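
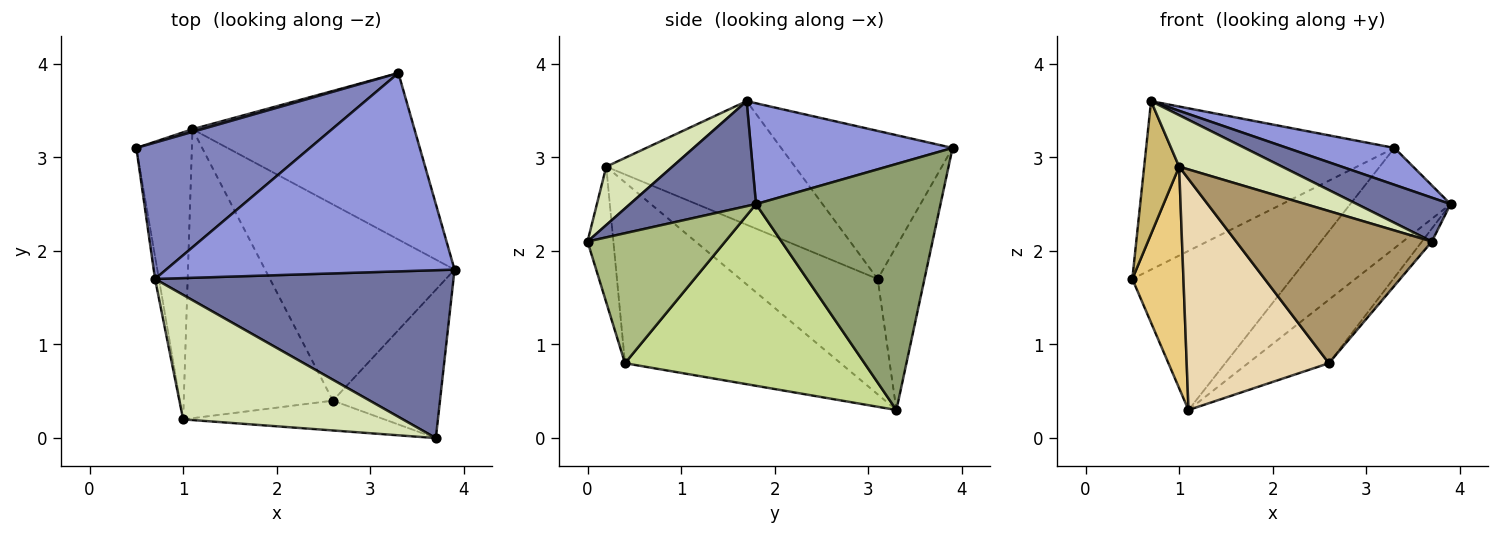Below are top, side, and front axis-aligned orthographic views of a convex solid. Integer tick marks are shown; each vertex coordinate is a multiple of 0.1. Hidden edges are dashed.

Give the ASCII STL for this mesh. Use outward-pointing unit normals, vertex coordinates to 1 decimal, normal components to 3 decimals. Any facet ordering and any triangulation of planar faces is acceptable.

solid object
 facet normal 0.322 -0.239 0.916
  outer loop
   vertex 0.7 1.7 3.6
   vertex 3.7 0.0 2.1
   vertex 3.9 1.8 2.5
  endloop
 endfacet
 facet normal -0.473 0.685 0.554
  outer loop
   vertex 3.3 3.9 3.1
   vertex 0.5 3.1 1.7
   vertex 0.7 1.7 3.6
  endloop
 endfacet
 facet normal 0.325 -0.173 0.930
  outer loop
   vertex 3.3 3.9 3.1
   vertex 0.7 1.7 3.6
   vertex 3.9 1.8 2.5
  endloop
 endfacet
 facet normal -0.282 0.959 0.016
  outer loop
   vertex 1.1 3.3 0.3
   vertex 0.5 3.1 1.7
   vertex 3.3 3.9 3.1
  endloop
 endfacet
 facet normal 0.689 0.374 -0.621
  outer loop
   vertex 1.1 3.3 0.3
   vertex 3.3 3.9 3.1
   vertex 3.9 1.8 2.5
  endloop
 endfacet
 facet normal 0.771 0.055 -0.635
  outer loop
   vertex 2.6 0.4 0.8
   vertex 3.9 1.8 2.5
   vertex 3.7 0.0 2.1
  endloop
 endfacet
 facet normal 0.674 0.227 -0.703
  outer loop
   vertex 2.6 0.4 0.8
   vertex 1.1 3.3 0.3
   vertex 3.9 1.8 2.5
  endloop
 endfacet
 facet normal 0.238 -0.371 0.897
  outer loop
   vertex 1.0 0.2 2.9
   vertex 3.7 0.0 2.1
   vertex 0.7 1.7 3.6
  endloop
 endfacet
 facet normal -0.129 -0.973 -0.191
  outer loop
   vertex 1.0 0.2 2.9
   vertex 2.6 0.4 0.8
   vertex 3.7 0.0 2.1
  endloop
 endfacet
 facet normal -0.983 -0.182 -0.031
  outer loop
   vertex 1.0 0.2 2.9
   vertex 0.7 1.7 3.6
   vertex 0.5 3.1 1.7
  endloop
 endfacet
 facet normal -0.854 -0.318 -0.411
  outer loop
   vertex 1.0 0.2 2.9
   vertex 0.5 3.1 1.7
   vertex 1.1 3.3 0.3
  endloop
 endfacet
 facet normal -0.688 -0.453 -0.567
  outer loop
   vertex 1.0 0.2 2.9
   vertex 1.1 3.3 0.3
   vertex 2.6 0.4 0.8
  endloop
 endfacet
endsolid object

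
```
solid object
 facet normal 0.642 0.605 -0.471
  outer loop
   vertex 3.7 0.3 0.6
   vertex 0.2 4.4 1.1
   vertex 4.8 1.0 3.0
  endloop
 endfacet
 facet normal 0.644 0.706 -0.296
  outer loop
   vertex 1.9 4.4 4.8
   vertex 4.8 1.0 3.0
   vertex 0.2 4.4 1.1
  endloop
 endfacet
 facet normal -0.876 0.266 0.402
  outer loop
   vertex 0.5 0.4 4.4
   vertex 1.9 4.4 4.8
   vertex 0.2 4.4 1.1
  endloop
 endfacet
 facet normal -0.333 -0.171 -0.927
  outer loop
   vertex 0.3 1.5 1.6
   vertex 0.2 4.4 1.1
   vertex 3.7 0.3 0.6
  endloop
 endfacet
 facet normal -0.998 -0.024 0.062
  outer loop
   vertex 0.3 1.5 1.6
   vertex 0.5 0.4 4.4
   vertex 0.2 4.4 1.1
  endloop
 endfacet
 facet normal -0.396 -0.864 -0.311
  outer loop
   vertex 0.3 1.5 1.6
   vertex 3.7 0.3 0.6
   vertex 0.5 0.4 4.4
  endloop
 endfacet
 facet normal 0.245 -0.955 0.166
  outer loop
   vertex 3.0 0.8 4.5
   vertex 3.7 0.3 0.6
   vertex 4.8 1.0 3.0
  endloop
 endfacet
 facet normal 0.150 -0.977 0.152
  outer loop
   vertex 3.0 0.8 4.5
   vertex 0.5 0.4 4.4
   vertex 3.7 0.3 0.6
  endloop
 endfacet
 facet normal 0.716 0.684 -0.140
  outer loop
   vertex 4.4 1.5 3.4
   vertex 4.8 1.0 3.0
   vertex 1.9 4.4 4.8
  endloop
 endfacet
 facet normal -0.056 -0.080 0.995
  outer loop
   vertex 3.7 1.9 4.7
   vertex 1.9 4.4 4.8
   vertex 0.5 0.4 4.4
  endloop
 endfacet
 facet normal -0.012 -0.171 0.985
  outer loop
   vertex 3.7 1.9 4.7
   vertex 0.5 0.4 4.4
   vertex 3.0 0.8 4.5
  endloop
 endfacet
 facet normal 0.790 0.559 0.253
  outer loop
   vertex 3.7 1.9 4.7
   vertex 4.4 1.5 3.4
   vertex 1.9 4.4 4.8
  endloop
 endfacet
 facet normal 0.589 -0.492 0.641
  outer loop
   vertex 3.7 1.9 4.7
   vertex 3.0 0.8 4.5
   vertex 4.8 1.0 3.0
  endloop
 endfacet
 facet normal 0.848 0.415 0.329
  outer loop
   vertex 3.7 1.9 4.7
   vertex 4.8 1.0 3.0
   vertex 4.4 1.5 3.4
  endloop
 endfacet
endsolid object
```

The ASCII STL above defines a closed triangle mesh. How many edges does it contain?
21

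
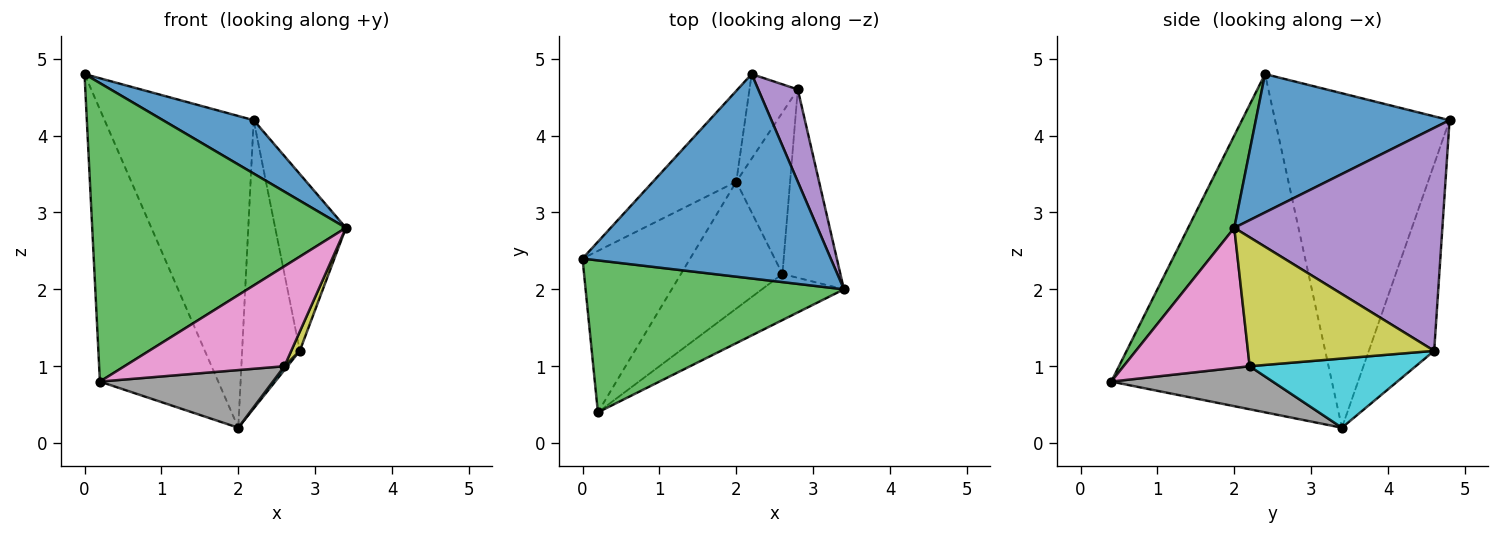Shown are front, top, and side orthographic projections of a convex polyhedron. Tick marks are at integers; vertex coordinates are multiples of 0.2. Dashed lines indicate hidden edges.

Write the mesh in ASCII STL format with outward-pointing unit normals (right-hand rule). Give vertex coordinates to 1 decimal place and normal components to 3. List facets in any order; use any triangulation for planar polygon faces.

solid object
 facet normal 0.475 -0.222 0.852
  outer loop
   vertex 2.2 4.8 4.2
   vertex 0.0 2.4 4.8
   vertex 3.4 2.0 2.8
  endloop
 endfacet
 facet normal -0.747 0.638 -0.186
  outer loop
   vertex 2.0 3.4 0.2
   vertex 0.0 2.4 4.8
   vertex 2.2 4.8 4.2
  endloop
 endfacet
 facet normal 0.160 -0.880 0.448
  outer loop
   vertex 0.2 0.4 0.8
   vertex 3.4 2.0 2.8
   vertex 0.0 2.4 4.8
  endloop
 endfacet
 facet normal -0.849 0.455 -0.270
  outer loop
   vertex 0.2 0.4 0.8
   vertex 0.0 2.4 4.8
   vertex 2.0 3.4 0.2
  endloop
 endfacet
 facet normal 0.934 0.317 0.166
  outer loop
   vertex 2.8 4.6 1.2
   vertex 2.2 4.8 4.2
   vertex 3.4 2.0 2.8
  endloop
 endfacet
 facet normal -0.736 0.650 -0.191
  outer loop
   vertex 2.8 4.6 1.2
   vertex 2.0 3.4 0.2
   vertex 2.2 4.8 4.2
  endloop
 endfacet
 facet normal 0.582 -0.738 -0.341
  outer loop
   vertex 2.6 2.2 1.0
   vertex 3.4 2.0 2.8
   vertex 0.2 0.4 0.8
  endloop
 endfacet
 facet normal 0.360 -0.386 -0.849
  outer loop
   vertex 2.6 2.2 1.0
   vertex 0.2 0.4 0.8
   vertex 2.0 3.4 0.2
  endloop
 endfacet
 facet normal 0.911 -0.042 -0.410
  outer loop
   vertex 2.6 2.2 1.0
   vertex 2.8 4.6 1.2
   vertex 3.4 2.0 2.8
  endloop
 endfacet
 facet normal 0.789 -0.015 -0.614
  outer loop
   vertex 2.6 2.2 1.0
   vertex 2.0 3.4 0.2
   vertex 2.8 4.6 1.2
  endloop
 endfacet
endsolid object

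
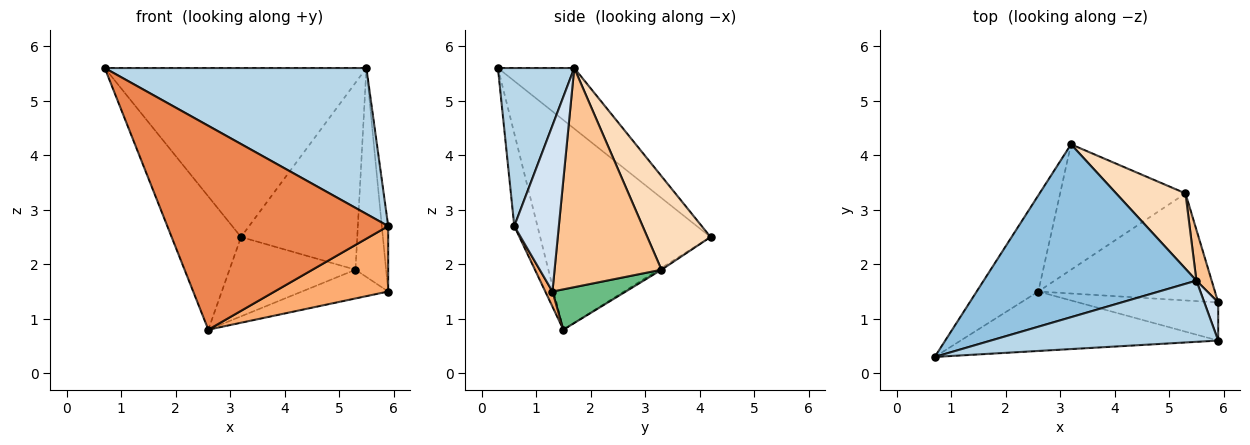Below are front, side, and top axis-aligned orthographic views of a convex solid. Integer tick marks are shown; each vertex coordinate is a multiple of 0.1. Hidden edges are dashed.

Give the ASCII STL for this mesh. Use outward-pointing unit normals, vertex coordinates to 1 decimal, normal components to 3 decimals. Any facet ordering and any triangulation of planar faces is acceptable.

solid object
 facet normal -0.894 0.364 -0.263
  outer loop
   vertex 2.6 1.5 0.8
   vertex 0.7 0.3 5.6
   vertex 3.2 4.2 2.5
  endloop
 endfacet
 facet normal -0.200 0.685 0.701
  outer loop
   vertex 5.5 1.7 5.6
   vertex 3.2 4.2 2.5
   vertex 0.7 0.3 5.6
  endloop
 endfacet
 facet normal 0.260 -0.890 0.374
  outer loop
   vertex 5.9 0.6 2.7
   vertex 5.5 1.7 5.6
   vertex 0.7 0.3 5.6
  endloop
 endfacet
 facet normal 0.987 0.141 0.082
  outer loop
   vertex 5.9 0.6 2.7
   vertex 5.9 1.3 1.5
   vertex 5.5 1.7 5.6
  endloop
 endfacet
 facet normal -0.100 -0.955 -0.278
  outer loop
   vertex 5.9 0.6 2.7
   vertex 0.7 0.3 5.6
   vertex 2.6 1.5 0.8
  endloop
 endfacet
 facet normal 0.054 -0.862 -0.503
  outer loop
   vertex 5.9 0.6 2.7
   vertex 2.6 1.5 0.8
   vertex 5.9 1.3 1.5
  endloop
 endfacet
 facet normal 0.959 0.274 0.067
  outer loop
   vertex 5.3 3.3 1.9
   vertex 5.5 1.7 5.6
   vertex 5.9 1.3 1.5
  endloop
 endfacet
 facet normal 0.450 0.828 0.334
  outer loop
   vertex 5.3 3.3 1.9
   vertex 3.2 4.2 2.5
   vertex 5.5 1.7 5.6
  endloop
 endfacet
 facet normal 0.215 0.253 -0.943
  outer loop
   vertex 5.3 3.3 1.9
   vertex 5.9 1.3 1.5
   vertex 2.6 1.5 0.8
  endloop
 endfacet
 facet normal -0.012 0.535 -0.845
  outer loop
   vertex 5.3 3.3 1.9
   vertex 2.6 1.5 0.8
   vertex 3.2 4.2 2.5
  endloop
 endfacet
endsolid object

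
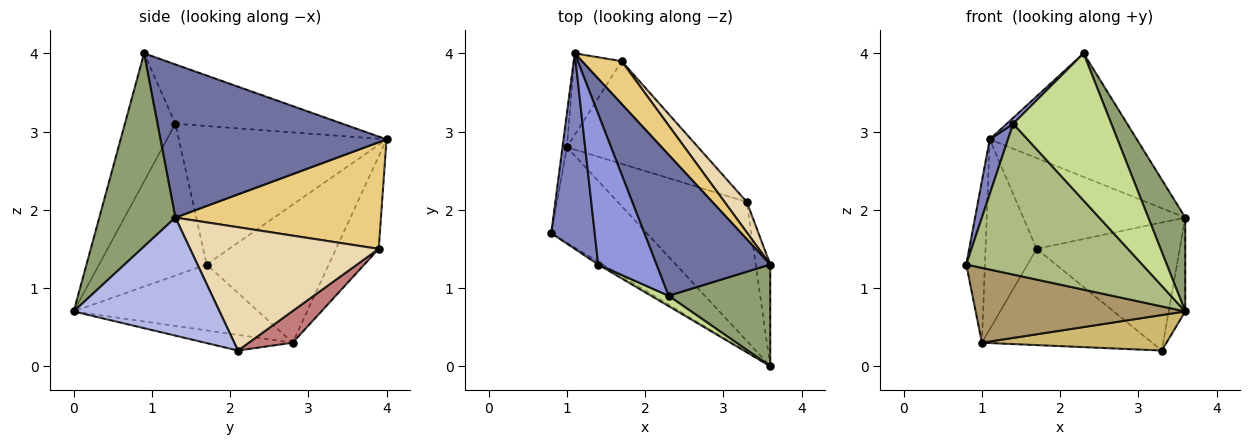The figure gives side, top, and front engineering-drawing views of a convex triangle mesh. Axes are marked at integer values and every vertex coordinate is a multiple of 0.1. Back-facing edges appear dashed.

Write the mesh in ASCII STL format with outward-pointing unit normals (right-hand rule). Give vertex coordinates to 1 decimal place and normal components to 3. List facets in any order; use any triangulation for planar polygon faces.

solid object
 facet normal 0.711 0.463 0.529
  outer loop
   vertex 2.3 0.9 4.0
   vertex 3.6 1.3 1.9
   vertex 1.1 4.0 2.9
  endloop
 endfacet
 facet normal -0.951 -0.084 0.298
  outer loop
   vertex 1.4 1.3 3.1
   vertex 1.1 4.0 2.9
   vertex 0.8 1.7 1.3
  endloop
 endfacet
 facet normal -0.713 -0.027 0.701
  outer loop
   vertex 1.4 1.3 3.1
   vertex 2.3 0.9 4.0
   vertex 1.1 4.0 2.9
  endloop
 endfacet
 facet normal 0.986 0.112 -0.121
  outer loop
   vertex 3.6 0.0 0.7
   vertex 3.3 2.1 0.2
   vertex 3.6 1.3 1.9
  endloop
 endfacet
 facet normal 0.813 -0.395 0.428
  outer loop
   vertex 3.6 0.0 0.7
   vertex 3.6 1.3 1.9
   vertex 2.3 0.9 4.0
  endloop
 endfacet
 facet normal -0.521 -0.853 -0.016
  outer loop
   vertex 3.6 0.0 0.7
   vertex 1.4 1.3 3.1
   vertex 0.8 1.7 1.3
  endloop
 endfacet
 facet normal -0.457 -0.887 0.062
  outer loop
   vertex 3.6 0.0 0.7
   vertex 2.3 0.9 4.0
   vertex 1.4 1.3 3.1
  endloop
 endfacet
 facet normal -0.988 0.151 -0.032
  outer loop
   vertex 1.0 2.8 0.3
   vertex 0.8 1.7 1.3
   vertex 1.1 4.0 2.9
  endloop
 endfacet
 facet normal -0.477 -0.542 -0.692
  outer loop
   vertex 1.0 2.8 0.3
   vertex 3.6 0.0 0.7
   vertex 0.8 1.7 1.3
  endloop
 endfacet
 facet normal -0.117 -0.246 -0.962
  outer loop
   vertex 1.0 2.8 0.3
   vertex 3.3 2.1 0.2
   vertex 3.6 0.0 0.7
  endloop
 endfacet
 facet normal 0.754 0.594 0.281
  outer loop
   vertex 1.7 3.9 1.5
   vertex 1.1 4.0 2.9
   vertex 3.6 1.3 1.9
  endloop
 endfacet
 facet normal 0.789 0.598 0.142
  outer loop
   vertex 1.7 3.9 1.5
   vertex 3.6 1.3 1.9
   vertex 3.3 2.1 0.2
  endloop
 endfacet
 facet normal -0.609 0.729 -0.313
  outer loop
   vertex 1.7 3.9 1.5
   vertex 1.0 2.8 0.3
   vertex 1.1 4.0 2.9
  endloop
 endfacet
 facet normal 0.174 0.673 -0.719
  outer loop
   vertex 1.7 3.9 1.5
   vertex 3.3 2.1 0.2
   vertex 1.0 2.8 0.3
  endloop
 endfacet
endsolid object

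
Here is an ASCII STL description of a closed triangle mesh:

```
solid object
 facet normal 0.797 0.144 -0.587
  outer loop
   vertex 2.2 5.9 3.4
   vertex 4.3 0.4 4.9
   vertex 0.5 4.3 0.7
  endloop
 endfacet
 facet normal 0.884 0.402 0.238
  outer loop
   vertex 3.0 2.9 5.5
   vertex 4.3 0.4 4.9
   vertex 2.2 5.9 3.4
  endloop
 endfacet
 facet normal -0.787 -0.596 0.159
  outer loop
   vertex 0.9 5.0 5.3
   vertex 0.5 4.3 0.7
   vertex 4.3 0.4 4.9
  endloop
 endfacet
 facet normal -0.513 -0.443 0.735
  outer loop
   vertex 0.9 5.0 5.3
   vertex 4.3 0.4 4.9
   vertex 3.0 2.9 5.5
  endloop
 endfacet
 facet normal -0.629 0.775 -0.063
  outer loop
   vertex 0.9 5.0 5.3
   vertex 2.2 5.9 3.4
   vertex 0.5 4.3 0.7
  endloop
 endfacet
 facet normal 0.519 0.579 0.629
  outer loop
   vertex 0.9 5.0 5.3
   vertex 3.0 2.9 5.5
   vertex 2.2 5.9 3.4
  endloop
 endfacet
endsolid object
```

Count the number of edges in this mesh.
9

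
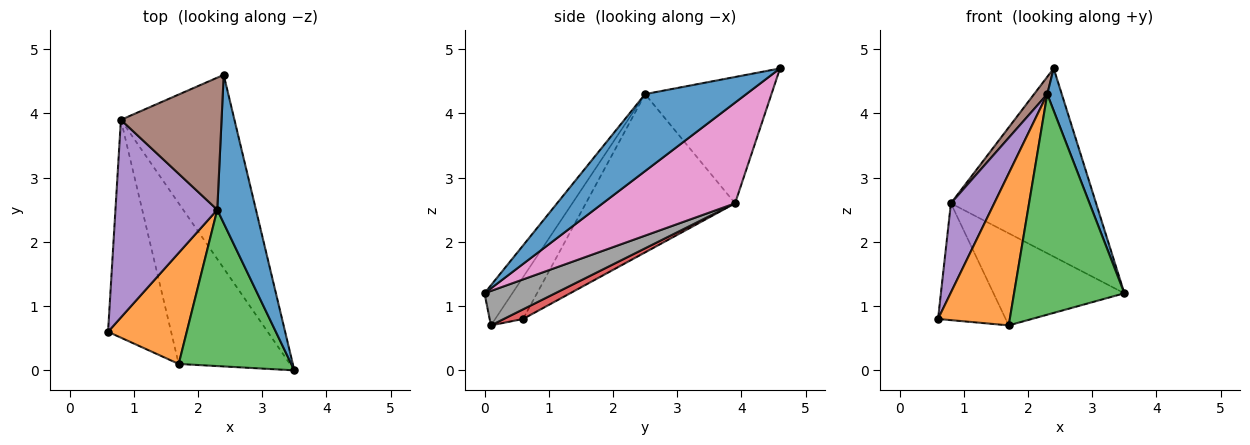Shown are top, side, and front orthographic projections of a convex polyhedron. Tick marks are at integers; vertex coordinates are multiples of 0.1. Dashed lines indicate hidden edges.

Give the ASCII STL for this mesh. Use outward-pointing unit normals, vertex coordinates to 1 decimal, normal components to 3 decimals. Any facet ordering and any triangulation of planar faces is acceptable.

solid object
 facet normal 0.886 -0.127 0.446
  outer loop
   vertex 2.3 2.5 4.3
   vertex 3.5 0.0 1.2
   vertex 2.4 4.6 4.7
  endloop
 endfacet
 facet normal -0.299 -0.770 0.563
  outer loop
   vertex 2.3 2.5 4.3
   vertex 0.6 0.6 0.8
   vertex 1.7 0.1 0.7
  endloop
 endfacet
 facet normal -0.202 -0.799 0.566
  outer loop
   vertex 2.3 2.5 4.3
   vertex 1.7 0.1 0.7
   vertex 3.5 0.0 1.2
  endloop
 endfacet
 facet normal 0.133 0.468 -0.873
  outer loop
   vertex 0.8 3.9 2.6
   vertex 1.7 0.1 0.7
   vertex 0.6 0.6 0.8
  endloop
 endfacet
 facet normal -0.817 -0.237 0.526
  outer loop
   vertex 0.8 3.9 2.6
   vertex 0.6 0.6 0.8
   vertex 2.3 2.5 4.3
  endloop
 endfacet
 facet normal -0.780 -0.081 0.621
  outer loop
   vertex 0.8 3.9 2.6
   vertex 2.3 2.5 4.3
   vertex 2.4 4.6 4.7
  endloop
 endfacet
 facet normal 0.536 0.589 -0.605
  outer loop
   vertex 0.8 3.9 2.6
   vertex 2.4 4.6 4.7
   vertex 3.5 0.0 1.2
  endloop
 endfacet
 facet normal 0.259 0.480 -0.838
  outer loop
   vertex 0.8 3.9 2.6
   vertex 3.5 0.0 1.2
   vertex 1.7 0.1 0.7
  endloop
 endfacet
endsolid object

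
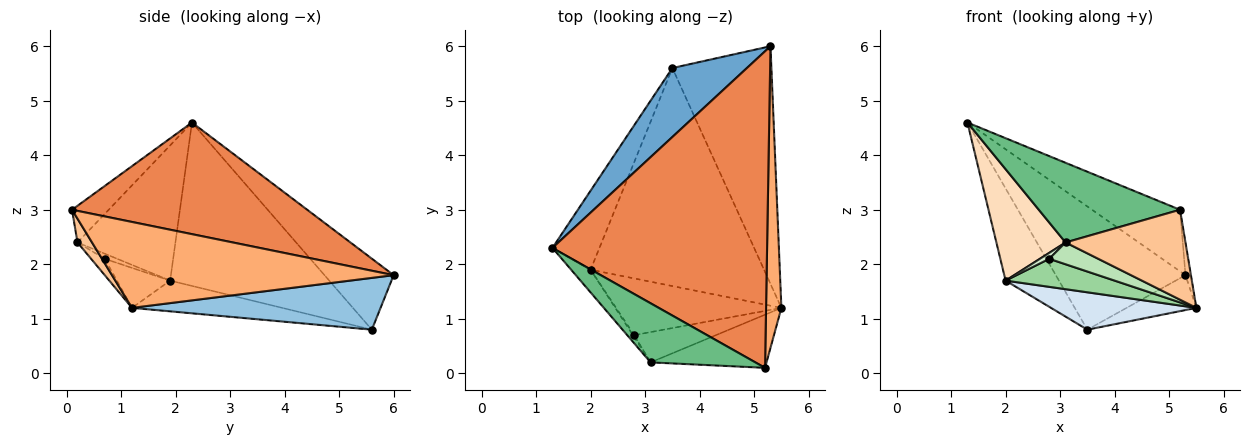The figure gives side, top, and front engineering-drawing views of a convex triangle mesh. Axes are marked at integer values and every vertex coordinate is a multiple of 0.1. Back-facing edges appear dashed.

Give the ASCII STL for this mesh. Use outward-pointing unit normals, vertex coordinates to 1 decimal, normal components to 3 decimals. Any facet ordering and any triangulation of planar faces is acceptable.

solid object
 facet normal -0.422 0.791 0.443
  outer loop
   vertex 3.5 5.6 0.8
   vertex 1.3 2.3 4.6
   vertex 5.3 6.0 1.8
  endloop
 endfacet
 facet normal 0.460 0.129 -0.879
  outer loop
   vertex 3.5 5.6 0.8
   vertex 5.3 6.0 1.8
   vertex 5.5 1.2 1.2
  endloop
 endfacet
 facet normal -0.915 0.307 -0.263
  outer loop
   vertex 2.0 1.9 1.7
   vertex 1.3 2.3 4.6
   vertex 3.5 5.6 0.8
  endloop
 endfacet
 facet normal -0.172 -0.166 -0.971
  outer loop
   vertex 2.0 1.9 1.7
   vertex 3.5 5.6 0.8
   vertex 5.5 1.2 1.2
  endloop
 endfacet
 facet normal 0.455 0.170 0.874
  outer loop
   vertex 5.2 0.1 3.0
   vertex 5.3 6.0 1.8
   vertex 1.3 2.3 4.6
  endloop
 endfacet
 facet normal 0.984 0.019 0.176
  outer loop
   vertex 5.2 0.1 3.0
   vertex 5.5 1.2 1.2
   vertex 5.3 6.0 1.8
  endloop
 endfacet
 facet normal 0.104 -0.856 -0.506
  outer loop
   vertex 3.1 0.2 2.4
   vertex 5.5 1.2 1.2
   vertex 5.2 0.1 3.0
  endloop
 endfacet
 facet normal -0.811 -0.573 -0.117
  outer loop
   vertex 3.1 0.2 2.4
   vertex 1.3 2.3 4.6
   vertex 2.0 1.9 1.7
  endloop
 endfacet
 facet normal -0.204 -0.786 0.583
  outer loop
   vertex 3.1 0.2 2.4
   vertex 5.2 0.1 3.0
   vertex 1.3 2.3 4.6
  endloop
 endfacet
 facet normal -0.212 -0.433 -0.876
  outer loop
   vertex 2.8 0.7 2.1
   vertex 2.0 1.9 1.7
   vertex 5.5 1.2 1.2
  endloop
 endfacet
 facet normal -0.160 -0.577 -0.801
  outer loop
   vertex 2.8 0.7 2.1
   vertex 5.5 1.2 1.2
   vertex 3.1 0.2 2.4
  endloop
 endfacet
 facet normal -0.784 -0.588 -0.196
  outer loop
   vertex 2.8 0.7 2.1
   vertex 3.1 0.2 2.4
   vertex 2.0 1.9 1.7
  endloop
 endfacet
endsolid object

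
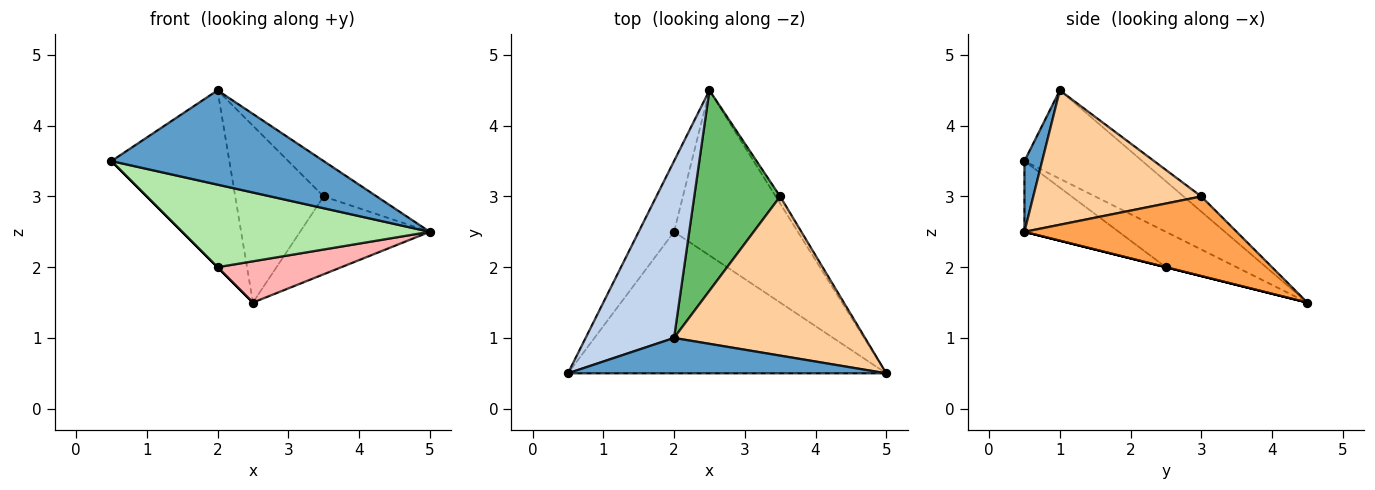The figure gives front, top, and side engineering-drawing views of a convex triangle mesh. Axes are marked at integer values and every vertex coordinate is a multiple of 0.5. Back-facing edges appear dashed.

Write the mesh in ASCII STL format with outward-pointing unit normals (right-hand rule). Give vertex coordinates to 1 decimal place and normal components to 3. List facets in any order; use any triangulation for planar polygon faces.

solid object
 facet normal 0.078 -0.933 0.350
  outer loop
   vertex 2.0 1.0 4.5
   vertex 0.5 0.5 3.5
   vertex 5.0 0.5 2.5
  endloop
 endfacet
 facet normal -0.577 0.577 0.577
  outer loop
   vertex 2.0 1.0 4.5
   vertex 2.5 4.5 1.5
   vertex 0.5 0.5 3.5
  endloop
 endfacet
 facet normal 0.852 0.521 -0.047
  outer loop
   vertex 3.5 3.0 3.0
   vertex 5.0 0.5 2.5
   vertex 2.5 4.5 1.5
  endloop
 endfacet
 facet normal 0.566 0.179 0.805
  outer loop
   vertex 3.5 3.0 3.0
   vertex 2.0 1.0 4.5
   vertex 5.0 0.5 2.5
  endloop
 endfacet
 facet normal -0.131 0.656 0.743
  outer loop
   vertex 3.5 3.0 3.0
   vertex 2.5 4.5 1.5
   vertex 2.0 1.0 4.5
  endloop
 endfacet
 facet normal -0.189 -0.495 -0.848
  outer loop
   vertex 2.0 2.5 2.0
   vertex 5.0 0.5 2.5
   vertex 0.5 0.5 3.5
  endloop
 endfacet
 facet normal -0.707 0.000 -0.707
  outer loop
   vertex 2.0 2.5 2.0
   vertex 0.5 0.5 3.5
   vertex 2.5 4.5 1.5
  endloop
 endfacet
 facet normal 0.000 -0.243 -0.970
  outer loop
   vertex 2.0 2.5 2.0
   vertex 2.5 4.5 1.5
   vertex 5.0 0.5 2.5
  endloop
 endfacet
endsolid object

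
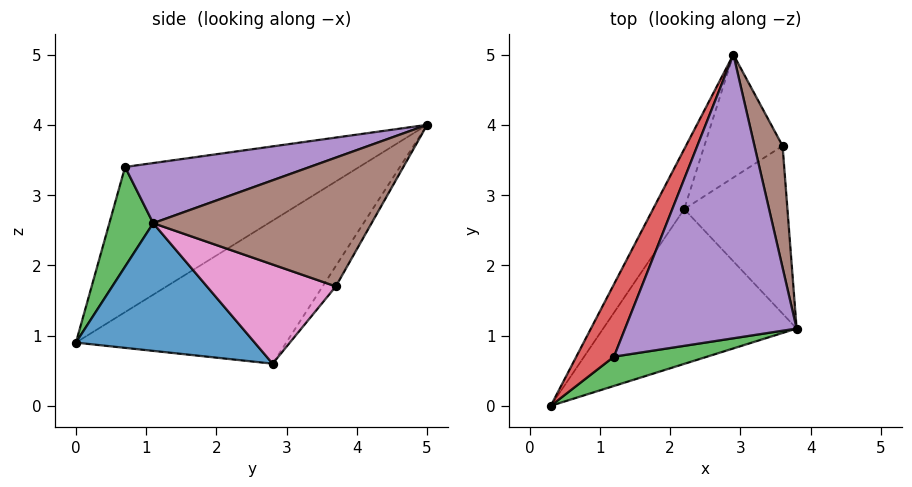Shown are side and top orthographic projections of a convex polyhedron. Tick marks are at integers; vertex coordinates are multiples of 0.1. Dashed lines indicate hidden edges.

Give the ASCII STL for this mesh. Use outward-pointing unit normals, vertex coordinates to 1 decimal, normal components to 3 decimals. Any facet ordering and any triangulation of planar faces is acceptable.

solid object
 facet normal 0.500 -0.420 -0.757
  outer loop
   vertex 2.2 2.8 0.6
   vertex 3.8 1.1 2.6
   vertex 0.3 0.0 0.9
  endloop
 endfacet
 facet normal -0.823 0.539 -0.179
  outer loop
   vertex 2.2 2.8 0.6
   vertex 0.3 0.0 0.9
   vertex 2.9 5.0 4.0
  endloop
 endfacet
 facet normal 0.207 -0.959 0.194
  outer loop
   vertex 1.2 0.7 3.4
   vertex 0.3 0.0 0.9
   vertex 3.8 1.1 2.6
  endloop
 endfacet
 facet normal -0.914 0.328 0.237
  outer loop
   vertex 1.2 0.7 3.4
   vertex 2.9 5.0 4.0
   vertex 0.3 0.0 0.9
  endloop
 endfacet
 facet normal 0.320 -0.254 0.913
  outer loop
   vertex 1.2 0.7 3.4
   vertex 3.8 1.1 2.6
   vertex 2.9 5.0 4.0
  endloop
 endfacet
 facet normal 0.966 0.147 0.211
  outer loop
   vertex 3.6 3.7 1.7
   vertex 2.9 5.0 4.0
   vertex 3.8 1.1 2.6
  endloop
 endfacet
 facet normal 0.680 -0.193 -0.708
  outer loop
   vertex 3.6 3.7 1.7
   vertex 3.8 1.1 2.6
   vertex 2.2 2.8 0.6
  endloop
 endfacet
 facet normal -0.135 0.844 -0.518
  outer loop
   vertex 3.6 3.7 1.7
   vertex 2.2 2.8 0.6
   vertex 2.9 5.0 4.0
  endloop
 endfacet
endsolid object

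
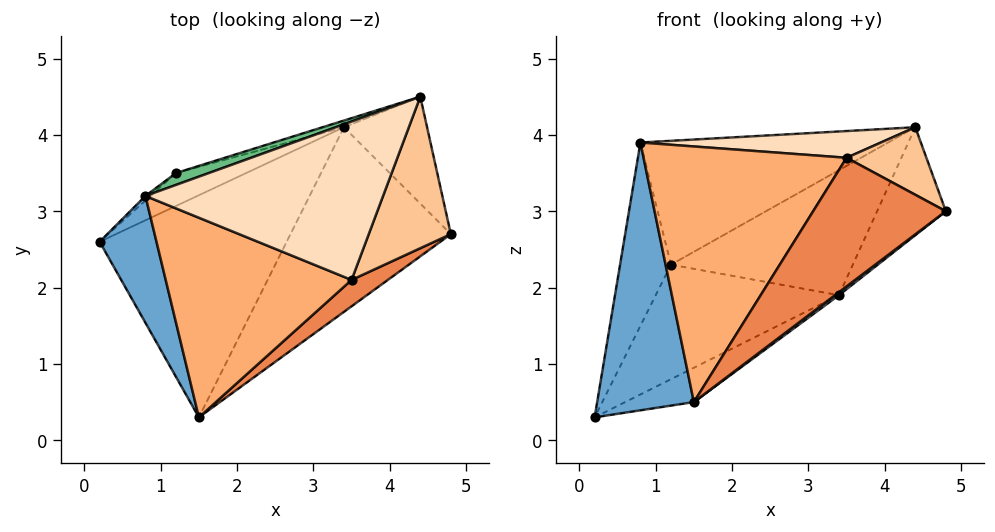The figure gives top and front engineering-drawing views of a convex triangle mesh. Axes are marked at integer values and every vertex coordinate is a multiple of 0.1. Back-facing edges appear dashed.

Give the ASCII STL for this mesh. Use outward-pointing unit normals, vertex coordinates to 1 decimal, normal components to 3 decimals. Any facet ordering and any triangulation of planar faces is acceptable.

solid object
 facet normal -0.857 -0.465 0.220
  outer loop
   vertex 0.8 3.2 3.9
   vertex 0.2 2.6 0.3
   vertex 1.5 0.3 0.5
  endloop
 endfacet
 facet normal 0.389 0.141 -0.910
  outer loop
   vertex 3.4 4.1 1.9
   vertex 1.5 0.3 0.5
   vertex 0.2 2.6 0.3
  endloop
 endfacet
 facet normal 0.610 -0.013 -0.792
  outer loop
   vertex 3.4 4.1 1.9
   vertex 4.8 2.7 3.0
   vertex 1.5 0.3 0.5
  endloop
 endfacet
 facet normal 0.784 0.441 -0.437
  outer loop
   vertex 3.4 4.1 1.9
   vertex 4.4 4.5 4.1
   vertex 4.8 2.7 3.0
  endloop
 endfacet
 facet normal 0.489 -0.855 0.175
  outer loop
   vertex 3.5 2.1 3.7
   vertex 1.5 0.3 0.5
   vertex 4.8 2.7 3.0
  endloop
 endfacet
 facet normal -0.266 -0.760 0.593
  outer loop
   vertex 3.5 2.1 3.7
   vertex 0.8 3.2 3.9
   vertex 1.5 0.3 0.5
  endloop
 endfacet
 facet normal 0.562 -0.337 0.755
  outer loop
   vertex 3.5 2.1 3.7
   vertex 4.8 2.7 3.0
   vertex 4.4 4.5 4.1
  endloop
 endfacet
 facet normal 0.005 -0.166 0.986
  outer loop
   vertex 3.5 2.1 3.7
   vertex 4.4 4.5 4.1
   vertex 0.8 3.2 3.9
  endloop
 endfacet
 facet normal -0.343 0.935 0.090
  outer loop
   vertex 1.2 3.5 2.3
   vertex 0.8 3.2 3.9
   vertex 4.4 4.5 4.1
  endloop
 endfacet
 facet normal -0.271 0.961 -0.051
  outer loop
   vertex 1.2 3.5 2.3
   vertex 4.4 4.5 4.1
   vertex 3.4 4.1 1.9
  endloop
 endfacet
 facet normal -0.648 0.762 -0.019
  outer loop
   vertex 1.2 3.5 2.3
   vertex 0.2 2.6 0.3
   vertex 0.8 3.2 3.9
  endloop
 endfacet
 facet normal -0.298 0.917 -0.264
  outer loop
   vertex 1.2 3.5 2.3
   vertex 3.4 4.1 1.9
   vertex 0.2 2.6 0.3
  endloop
 endfacet
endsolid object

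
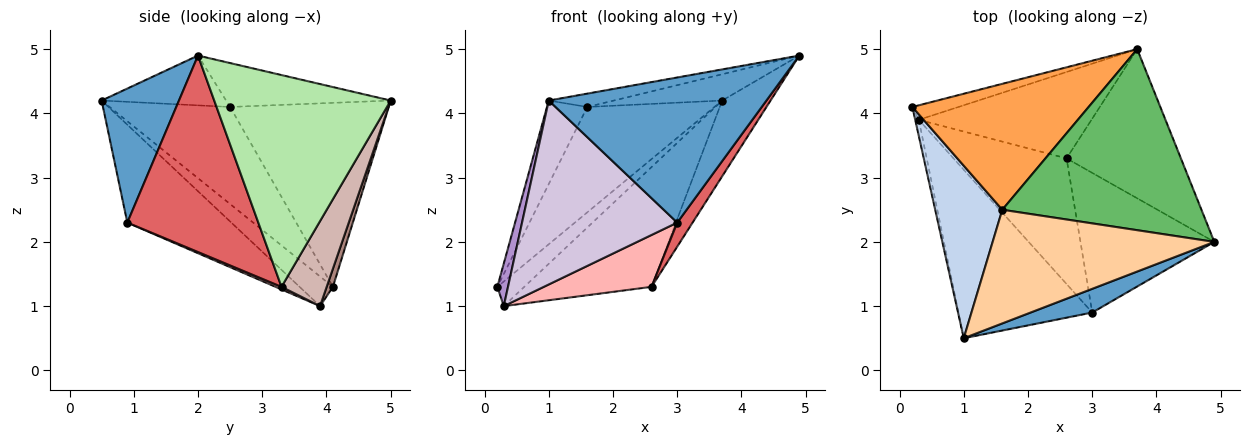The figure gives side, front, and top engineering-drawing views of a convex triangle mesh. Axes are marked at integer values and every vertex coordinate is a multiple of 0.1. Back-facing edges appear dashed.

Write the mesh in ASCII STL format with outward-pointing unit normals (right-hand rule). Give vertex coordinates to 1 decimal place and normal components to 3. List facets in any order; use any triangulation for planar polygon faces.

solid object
 facet normal 0.331 -0.931 0.152
  outer loop
   vertex 3.0 0.9 2.3
   vertex 4.9 2.0 4.9
   vertex 1.0 0.5 4.2
  endloop
 endfacet
 facet normal -0.793 0.265 0.548
  outer loop
   vertex 1.6 2.5 4.1
   vertex 0.2 4.1 1.3
   vertex 1.0 0.5 4.2
  endloop
 endfacet
 facet normal -0.625 0.501 0.599
  outer loop
   vertex 1.6 2.5 4.1
   vertex 3.7 5.0 4.2
   vertex 0.2 4.1 1.3
  endloop
 endfacet
 facet normal -0.218 0.114 0.969
  outer loop
   vertex 1.6 2.5 4.1
   vertex 1.0 0.5 4.2
   vertex 4.9 2.0 4.9
  endloop
 endfacet
 facet normal -0.213 0.140 0.967
  outer loop
   vertex 1.6 2.5 4.1
   vertex 4.9 2.0 4.9
   vertex 3.7 5.0 4.2
  endloop
 endfacet
 facet normal 0.855 0.234 -0.462
  outer loop
   vertex 2.6 3.3 1.3
   vertex 3.7 5.0 4.2
   vertex 4.9 2.0 4.9
  endloop
 endfacet
 facet normal 0.823 -0.096 -0.560
  outer loop
   vertex 2.6 3.3 1.3
   vertex 4.9 2.0 4.9
   vertex 3.0 0.9 2.3
  endloop
 endfacet
 facet normal 0.021 -0.382 -0.924
  outer loop
   vertex 0.3 3.9 1.0
   vertex 2.6 3.3 1.3
   vertex 3.0 0.9 2.3
  endloop
 endfacet
 facet normal -0.946 -0.302 -0.114
  outer loop
   vertex 0.3 3.9 1.0
   vertex 1.0 0.5 4.2
   vertex 0.2 4.1 1.3
  endloop
 endfacet
 facet normal -0.443 -0.661 -0.606
  outer loop
   vertex 0.3 3.9 1.0
   vertex 3.0 0.9 2.3
   vertex 1.0 0.5 4.2
  endloop
 endfacet
 facet normal 0.195 0.845 -0.498
  outer loop
   vertex 0.3 3.9 1.0
   vertex 0.2 4.1 1.3
   vertex 3.7 5.0 4.2
  endloop
 endfacet
 facet normal 0.277 0.780 -0.562
  outer loop
   vertex 0.3 3.9 1.0
   vertex 3.7 5.0 4.2
   vertex 2.6 3.3 1.3
  endloop
 endfacet
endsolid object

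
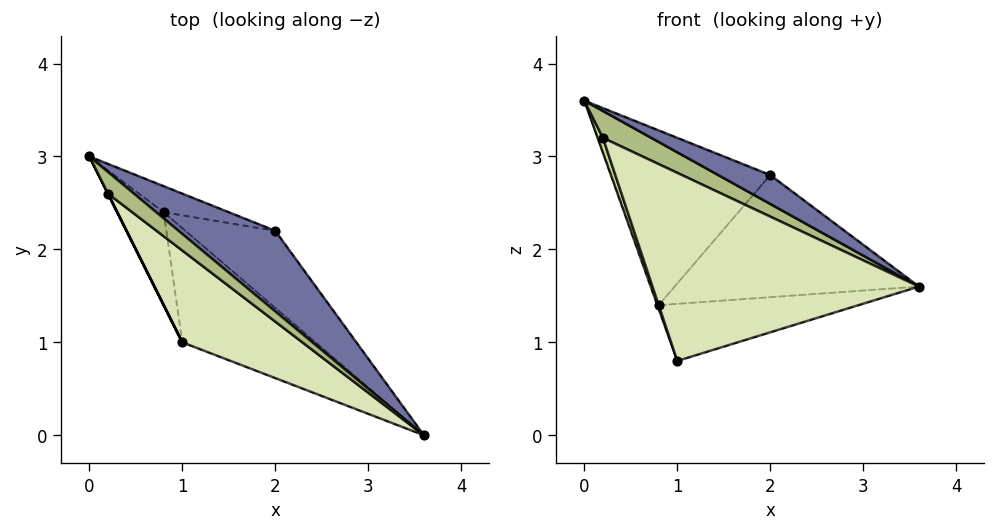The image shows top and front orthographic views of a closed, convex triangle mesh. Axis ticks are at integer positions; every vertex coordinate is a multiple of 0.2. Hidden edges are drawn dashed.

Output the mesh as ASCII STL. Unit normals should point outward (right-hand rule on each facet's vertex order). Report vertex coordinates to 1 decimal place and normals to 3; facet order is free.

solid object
 facet normal 0.235 -0.328 0.915
  outer loop
   vertex 2.0 2.2 2.8
   vertex 0.0 3.0 3.6
   vertex 3.6 0.0 1.6
  endloop
 endfacet
 facet normal -0.938 0.014 -0.345
  outer loop
   vertex 0.8 2.4 1.4
   vertex 1.0 1.0 0.8
   vertex 0.0 3.0 3.6
  endloop
 endfacet
 facet normal 0.319 0.937 -0.140
  outer loop
   vertex 0.8 2.4 1.4
   vertex 0.0 3.0 3.6
   vertex 2.0 2.2 2.8
  endloop
 endfacet
 facet normal 0.408 0.408 -0.816
  outer loop
   vertex 0.8 2.4 1.4
   vertex 3.6 0.0 1.6
   vertex 1.0 1.0 0.8
  endloop
 endfacet
 facet normal 0.607 0.672 -0.424
  outer loop
   vertex 0.8 2.4 1.4
   vertex 2.0 2.2 2.8
   vertex 3.6 0.0 1.6
  endloop
 endfacet
 facet normal -0.287 -0.745 0.602
  outer loop
   vertex 0.2 2.6 3.2
   vertex 3.6 0.0 1.6
   vertex 0.0 3.0 3.6
  endloop
 endfacet
 facet normal -0.894 -0.447 0.000
  outer loop
   vertex 0.2 2.6 3.2
   vertex 0.0 3.0 3.6
   vertex 1.0 1.0 0.8
  endloop
 endfacet
 facet normal -0.433 -0.810 0.396
  outer loop
   vertex 0.2 2.6 3.2
   vertex 1.0 1.0 0.8
   vertex 3.6 0.0 1.6
  endloop
 endfacet
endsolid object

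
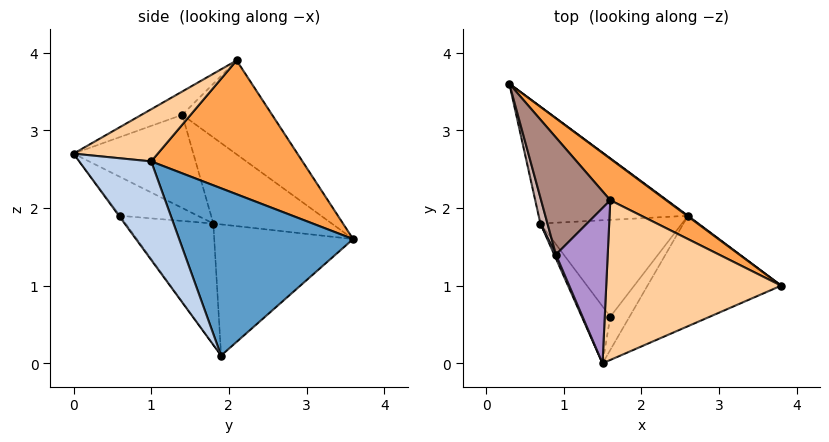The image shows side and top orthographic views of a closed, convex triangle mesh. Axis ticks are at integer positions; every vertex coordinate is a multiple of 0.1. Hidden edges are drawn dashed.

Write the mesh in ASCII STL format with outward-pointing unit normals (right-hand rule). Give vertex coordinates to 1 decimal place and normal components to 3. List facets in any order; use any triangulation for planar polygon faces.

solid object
 facet normal 0.596 0.803 0.003
  outer loop
   vertex 2.6 1.9 0.1
   vertex 0.3 3.6 1.6
   vertex 3.8 1.0 2.6
  endloop
 endfacet
 facet normal 0.338 -0.822 -0.458
  outer loop
   vertex 2.6 1.9 0.1
   vertex 3.8 1.0 2.6
   vertex 1.5 0.0 2.7
  endloop
 endfacet
 facet normal 0.539 0.812 0.225
  outer loop
   vertex 1.6 2.1 3.9
   vertex 3.8 1.0 2.6
   vertex 0.3 3.6 1.6
  endloop
 endfacet
 facet normal 0.249 -0.489 0.836
  outer loop
   vertex 1.6 2.1 3.9
   vertex 1.5 0.0 2.7
   vertex 3.8 1.0 2.6
  endloop
 endfacet
 facet normal -0.643 -0.224 -0.732
  outer loop
   vertex 0.7 1.8 1.8
   vertex 0.3 3.6 1.6
   vertex 2.6 1.9 0.1
  endloop
 endfacet
 facet normal -0.051 -0.796 -0.603
  outer loop
   vertex 1.6 0.6 1.9
   vertex 2.6 1.9 0.1
   vertex 1.5 0.0 2.7
  endloop
 endfacet
 facet normal -0.675 -0.547 -0.495
  outer loop
   vertex 1.6 0.6 1.9
   vertex 1.5 0.0 2.7
   vertex 0.7 1.8 1.8
  endloop
 endfacet
 facet normal -0.570 -0.483 -0.665
  outer loop
   vertex 1.6 0.6 1.9
   vertex 0.7 1.8 1.8
   vertex 2.6 1.9 0.1
  endloop
 endfacet
 facet normal -0.367 -0.448 0.815
  outer loop
   vertex 0.9 1.4 3.2
   vertex 1.5 0.0 2.7
   vertex 1.6 2.1 3.9
  endloop
 endfacet
 facet normal -0.917 -0.399 0.017
  outer loop
   vertex 0.9 1.4 3.2
   vertex 0.7 1.8 1.8
   vertex 1.5 0.0 2.7
  endloop
 endfacet
 facet normal -0.788 0.207 0.580
  outer loop
   vertex 0.9 1.4 3.2
   vertex 1.6 2.1 3.9
   vertex 0.3 3.6 1.6
  endloop
 endfacet
 facet normal -0.975 -0.208 0.080
  outer loop
   vertex 0.9 1.4 3.2
   vertex 0.3 3.6 1.6
   vertex 0.7 1.8 1.8
  endloop
 endfacet
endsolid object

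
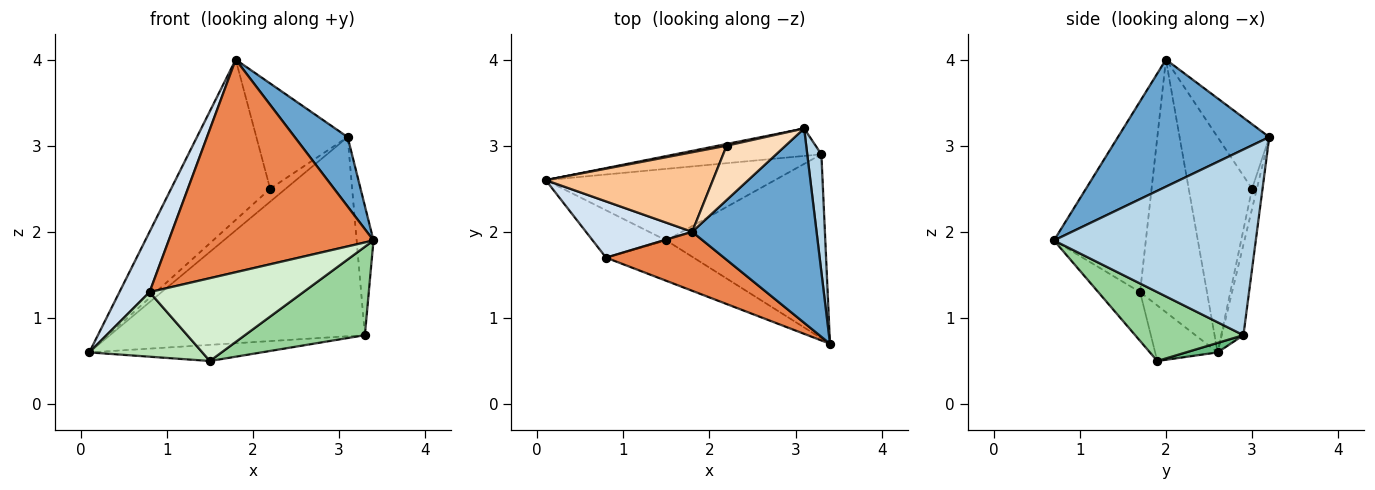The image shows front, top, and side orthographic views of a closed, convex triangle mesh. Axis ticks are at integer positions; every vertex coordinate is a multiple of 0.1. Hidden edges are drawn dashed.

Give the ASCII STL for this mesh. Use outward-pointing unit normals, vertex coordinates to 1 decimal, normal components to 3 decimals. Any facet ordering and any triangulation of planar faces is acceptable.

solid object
 facet normal 0.693 -0.242 0.678
  outer loop
   vertex 1.8 2.0 4.0
   vertex 3.4 0.7 1.9
   vertex 3.1 3.2 3.1
  endloop
 endfacet
 facet normal -0.084 0.987 -0.136
  outer loop
   vertex 3.3 2.9 0.8
   vertex 0.1 2.6 0.6
   vertex 3.1 3.2 3.1
  endloop
 endfacet
 facet normal 0.994 0.083 0.076
  outer loop
   vertex 3.3 2.9 0.8
   vertex 3.1 3.2 3.1
   vertex 3.4 0.7 1.9
  endloop
 endfacet
 facet normal -0.851 -0.384 0.358
  outer loop
   vertex 0.8 1.7 1.3
   vertex 1.8 2.0 4.0
   vertex 0.1 2.6 0.6
  endloop
 endfacet
 facet normal -0.397 -0.885 0.245
  outer loop
   vertex 0.8 1.7 1.3
   vertex 3.4 0.7 1.9
   vertex 1.8 2.0 4.0
  endloop
 endfacet
 facet normal -0.295 0.947 0.126
  outer loop
   vertex 2.2 3.0 2.5
   vertex 3.1 3.2 3.1
   vertex 0.1 2.6 0.6
  endloop
 endfacet
 facet normal -0.497 0.777 0.386
  outer loop
   vertex 2.2 3.0 2.5
   vertex 0.1 2.6 0.6
   vertex 1.8 2.0 4.0
  endloop
 endfacet
 facet normal -0.449 0.794 0.409
  outer loop
   vertex 2.2 3.0 2.5
   vertex 1.8 2.0 4.0
   vertex 3.1 3.2 3.1
  endloop
 endfacet
 facet normal 0.040 0.220 -0.975
  outer loop
   vertex 1.5 1.9 0.5
   vertex 0.1 2.6 0.6
   vertex 3.3 2.9 0.8
  endloop
 endfacet
 facet normal 0.364 -0.403 -0.840
  outer loop
   vertex 1.5 1.9 0.5
   vertex 3.3 2.9 0.8
   vertex 3.4 0.7 1.9
  endloop
 endfacet
 facet normal -0.407 -0.737 -0.540
  outer loop
   vertex 1.5 1.9 0.5
   vertex 0.8 1.7 1.3
   vertex 0.1 2.6 0.6
  endloop
 endfacet
 facet normal -0.237 -0.873 -0.426
  outer loop
   vertex 1.5 1.9 0.5
   vertex 3.4 0.7 1.9
   vertex 0.8 1.7 1.3
  endloop
 endfacet
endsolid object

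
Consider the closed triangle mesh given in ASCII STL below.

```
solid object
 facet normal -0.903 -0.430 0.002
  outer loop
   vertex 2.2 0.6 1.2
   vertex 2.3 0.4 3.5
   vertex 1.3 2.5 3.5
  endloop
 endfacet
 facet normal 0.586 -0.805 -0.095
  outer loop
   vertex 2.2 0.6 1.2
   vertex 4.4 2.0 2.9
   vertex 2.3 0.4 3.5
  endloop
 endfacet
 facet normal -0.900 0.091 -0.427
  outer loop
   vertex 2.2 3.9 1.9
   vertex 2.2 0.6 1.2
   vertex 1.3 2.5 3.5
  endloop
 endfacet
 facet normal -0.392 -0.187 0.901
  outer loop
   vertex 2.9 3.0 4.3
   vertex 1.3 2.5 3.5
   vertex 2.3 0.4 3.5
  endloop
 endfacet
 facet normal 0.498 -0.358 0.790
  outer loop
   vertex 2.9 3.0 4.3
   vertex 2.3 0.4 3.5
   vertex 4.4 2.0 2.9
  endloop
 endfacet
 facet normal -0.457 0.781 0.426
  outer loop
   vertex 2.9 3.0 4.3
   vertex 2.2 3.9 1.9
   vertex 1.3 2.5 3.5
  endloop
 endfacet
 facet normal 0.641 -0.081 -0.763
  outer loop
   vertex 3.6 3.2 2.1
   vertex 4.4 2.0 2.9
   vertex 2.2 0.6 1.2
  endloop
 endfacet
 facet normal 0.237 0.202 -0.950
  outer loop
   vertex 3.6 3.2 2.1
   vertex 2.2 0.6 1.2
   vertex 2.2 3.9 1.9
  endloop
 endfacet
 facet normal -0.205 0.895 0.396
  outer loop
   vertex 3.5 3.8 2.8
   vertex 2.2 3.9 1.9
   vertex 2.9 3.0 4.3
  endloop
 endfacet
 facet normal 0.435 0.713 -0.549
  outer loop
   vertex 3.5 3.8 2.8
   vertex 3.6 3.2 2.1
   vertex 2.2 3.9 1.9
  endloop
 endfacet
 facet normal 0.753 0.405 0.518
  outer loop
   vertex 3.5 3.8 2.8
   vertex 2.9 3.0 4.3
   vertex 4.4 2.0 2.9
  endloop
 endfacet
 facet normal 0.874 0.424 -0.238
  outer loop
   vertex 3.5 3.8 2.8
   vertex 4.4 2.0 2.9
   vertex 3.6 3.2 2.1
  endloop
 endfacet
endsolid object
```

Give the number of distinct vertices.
8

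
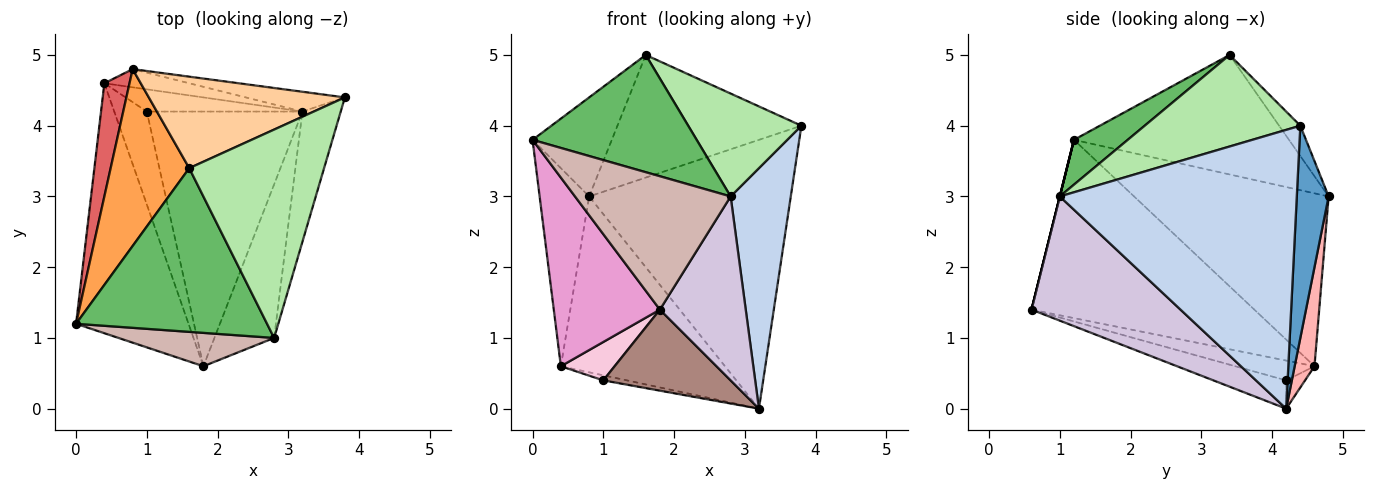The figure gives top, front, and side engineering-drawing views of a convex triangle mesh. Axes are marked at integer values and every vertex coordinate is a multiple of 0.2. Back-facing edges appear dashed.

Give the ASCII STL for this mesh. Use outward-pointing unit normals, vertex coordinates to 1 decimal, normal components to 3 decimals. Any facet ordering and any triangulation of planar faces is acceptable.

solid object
 facet normal 0.156 0.985 -0.073
  outer loop
   vertex 3.2 4.2 0.0
   vertex 0.8 4.8 3.0
   vertex 3.8 4.4 4.0
  endloop
 endfacet
 facet normal 0.961 -0.244 -0.132
  outer loop
   vertex 2.8 1.0 3.0
   vertex 3.2 4.2 0.0
   vertex 3.8 4.4 4.0
  endloop
 endfacet
 facet normal -0.798 0.294 0.525
  outer loop
   vertex 1.6 3.4 5.0
   vertex 0.8 4.8 3.0
   vertex 0.0 1.2 3.8
  endloop
 endfacet
 facet normal -0.092 0.798 0.595
  outer loop
   vertex 1.6 3.4 5.0
   vertex 3.8 4.4 4.0
   vertex 0.8 4.8 3.0
  endloop
 endfacet
 facet normal 0.187 -0.572 0.799
  outer loop
   vertex 1.6 3.4 5.0
   vertex 0.0 1.2 3.8
   vertex 2.8 1.0 3.0
  endloop
 endfacet
 facet normal 0.520 -0.378 0.766
  outer loop
   vertex 1.6 3.4 5.0
   vertex 2.8 1.0 3.0
   vertex 3.8 4.4 4.0
  endloop
 endfacet
 facet normal -0.960 0.244 0.140
  outer loop
   vertex 0.4 4.6 0.6
   vertex 0.0 1.2 3.8
   vertex 0.8 4.8 3.0
  endloop
 endfacet
 facet normal 0.119 0.988 -0.102
  outer loop
   vertex 0.4 4.6 0.6
   vertex 0.8 4.8 3.0
   vertex 3.2 4.2 0.0
  endloop
 endfacet
 facet normal -0.175 0.218 -0.960
  outer loop
   vertex 1.0 4.2 0.4
   vertex 0.4 4.6 0.6
   vertex 3.2 4.2 0.0
  endloop
 endfacet
 facet normal 0.800 -0.461 -0.385
  outer loop
   vertex 1.8 0.6 1.4
   vertex 3.2 4.2 0.0
   vertex 2.8 1.0 3.0
  endloop
 endfacet
 facet normal -0.171 -0.299 -0.939
  outer loop
   vertex 1.8 0.6 1.4
   vertex 1.0 4.2 0.4
   vertex 3.2 4.2 0.0
  endloop
 endfacet
 facet normal 0.000 -0.970 0.243
  outer loop
   vertex 1.8 0.6 1.4
   vertex 2.8 1.0 3.0
   vertex 0.0 1.2 3.8
  endloop
 endfacet
 facet normal -0.784 -0.374 -0.495
  outer loop
   vertex 1.8 0.6 1.4
   vertex 0.0 1.2 3.8
   vertex 0.4 4.6 0.6
  endloop
 endfacet
 facet normal -0.490 -0.333 -0.806
  outer loop
   vertex 1.8 0.6 1.4
   vertex 0.4 4.6 0.6
   vertex 1.0 4.2 0.4
  endloop
 endfacet
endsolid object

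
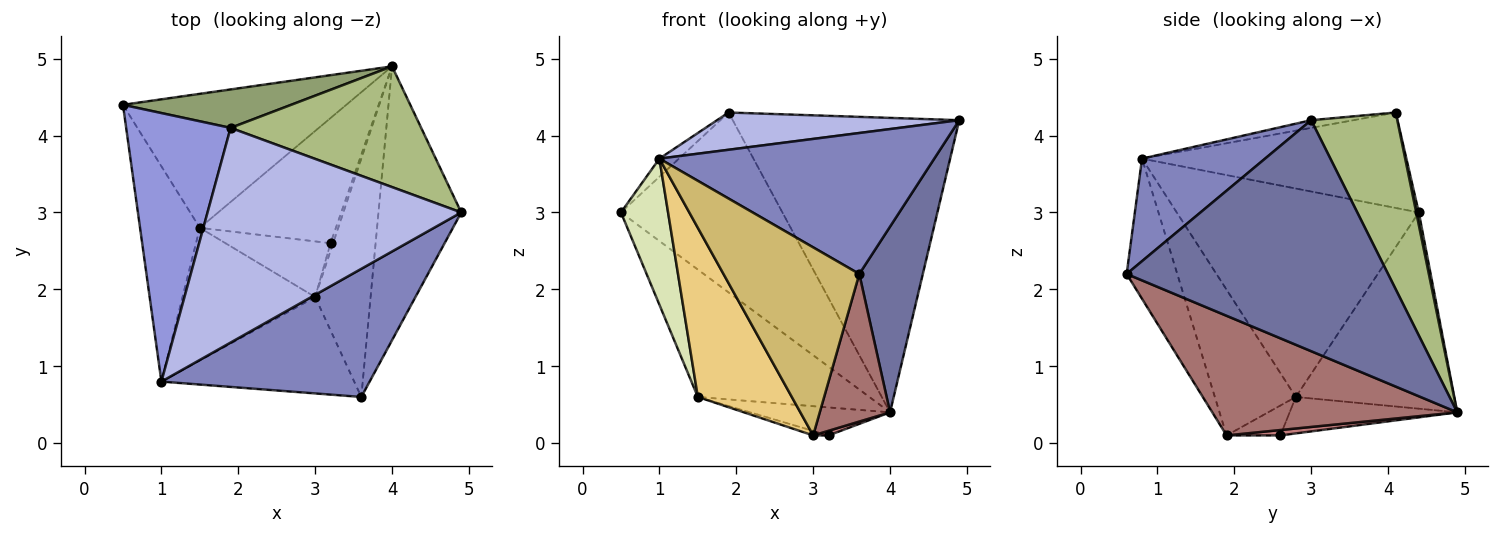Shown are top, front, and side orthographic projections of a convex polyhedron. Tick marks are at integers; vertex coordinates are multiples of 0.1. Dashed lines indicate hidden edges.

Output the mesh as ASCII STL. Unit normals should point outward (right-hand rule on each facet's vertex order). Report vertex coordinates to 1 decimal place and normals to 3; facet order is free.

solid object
 facet normal 0.918 -0.223 -0.329
  outer loop
   vertex 4.0 4.9 0.4
   vertex 4.9 3.0 4.2
   vertex 3.6 0.6 2.2
  endloop
 endfacet
 facet normal 0.314 -0.702 0.639
  outer loop
   vertex 1.0 0.8 3.7
   vertex 3.6 0.6 2.2
   vertex 4.9 3.0 4.2
  endloop
 endfacet
 facet normal -0.674 0.050 0.737
  outer loop
   vertex 1.9 4.1 4.3
   vertex 0.5 4.4 3.0
   vertex 1.0 0.8 3.7
  endloop
 endfacet
 facet normal -0.030 -0.171 0.985
  outer loop
   vertex 1.9 4.1 4.3
   vertex 1.0 0.8 3.7
   vertex 4.9 3.0 4.2
  endloop
 endfacet
 facet normal 0.016 0.978 0.209
  outer loop
   vertex 1.9 4.1 4.3
   vertex 4.0 4.9 0.4
   vertex 0.5 4.4 3.0
  endloop
 endfacet
 facet normal 0.332 0.873 0.358
  outer loop
   vertex 1.9 4.1 4.3
   vertex 4.9 3.0 4.2
   vertex 4.0 4.9 0.4
  endloop
 endfacet
 facet normal -0.537 0.581 -0.611
  outer loop
   vertex 1.5 2.8 0.6
   vertex 0.5 4.4 3.0
   vertex 4.0 4.9 0.4
  endloop
 endfacet
 facet normal -0.945 -0.184 -0.271
  outer loop
   vertex 1.5 2.8 0.6
   vertex 1.0 0.8 3.7
   vertex 0.5 4.4 3.0
  endloop
 endfacet
 facet normal -0.253 0.211 -0.944
  outer loop
   vertex 3.2 2.6 0.1
   vertex 1.5 2.8 0.6
   vertex 4.0 4.9 0.4
  endloop
 endfacet
 facet normal -0.315 -0.845 -0.433
  outer loop
   vertex 3.0 1.9 0.1
   vertex 3.6 0.6 2.2
   vertex 1.0 0.8 3.7
  endloop
 endfacet
 facet normal -0.561 -0.651 -0.511
  outer loop
   vertex 3.0 1.9 0.1
   vertex 1.0 0.8 3.7
   vertex 1.5 2.8 0.6
  endloop
 endfacet
 facet normal -0.273 0.078 -0.959
  outer loop
   vertex 3.0 1.9 0.1
   vertex 1.5 2.8 0.6
   vertex 3.2 2.6 0.1
  endloop
 endfacet
 facet normal 0.878 -0.252 -0.407
  outer loop
   vertex 3.0 1.9 0.1
   vertex 4.0 4.9 0.4
   vertex 3.6 0.6 2.2
  endloop
 endfacet
 facet normal 0.874 -0.250 -0.416
  outer loop
   vertex 3.0 1.9 0.1
   vertex 3.2 2.6 0.1
   vertex 4.0 4.9 0.4
  endloop
 endfacet
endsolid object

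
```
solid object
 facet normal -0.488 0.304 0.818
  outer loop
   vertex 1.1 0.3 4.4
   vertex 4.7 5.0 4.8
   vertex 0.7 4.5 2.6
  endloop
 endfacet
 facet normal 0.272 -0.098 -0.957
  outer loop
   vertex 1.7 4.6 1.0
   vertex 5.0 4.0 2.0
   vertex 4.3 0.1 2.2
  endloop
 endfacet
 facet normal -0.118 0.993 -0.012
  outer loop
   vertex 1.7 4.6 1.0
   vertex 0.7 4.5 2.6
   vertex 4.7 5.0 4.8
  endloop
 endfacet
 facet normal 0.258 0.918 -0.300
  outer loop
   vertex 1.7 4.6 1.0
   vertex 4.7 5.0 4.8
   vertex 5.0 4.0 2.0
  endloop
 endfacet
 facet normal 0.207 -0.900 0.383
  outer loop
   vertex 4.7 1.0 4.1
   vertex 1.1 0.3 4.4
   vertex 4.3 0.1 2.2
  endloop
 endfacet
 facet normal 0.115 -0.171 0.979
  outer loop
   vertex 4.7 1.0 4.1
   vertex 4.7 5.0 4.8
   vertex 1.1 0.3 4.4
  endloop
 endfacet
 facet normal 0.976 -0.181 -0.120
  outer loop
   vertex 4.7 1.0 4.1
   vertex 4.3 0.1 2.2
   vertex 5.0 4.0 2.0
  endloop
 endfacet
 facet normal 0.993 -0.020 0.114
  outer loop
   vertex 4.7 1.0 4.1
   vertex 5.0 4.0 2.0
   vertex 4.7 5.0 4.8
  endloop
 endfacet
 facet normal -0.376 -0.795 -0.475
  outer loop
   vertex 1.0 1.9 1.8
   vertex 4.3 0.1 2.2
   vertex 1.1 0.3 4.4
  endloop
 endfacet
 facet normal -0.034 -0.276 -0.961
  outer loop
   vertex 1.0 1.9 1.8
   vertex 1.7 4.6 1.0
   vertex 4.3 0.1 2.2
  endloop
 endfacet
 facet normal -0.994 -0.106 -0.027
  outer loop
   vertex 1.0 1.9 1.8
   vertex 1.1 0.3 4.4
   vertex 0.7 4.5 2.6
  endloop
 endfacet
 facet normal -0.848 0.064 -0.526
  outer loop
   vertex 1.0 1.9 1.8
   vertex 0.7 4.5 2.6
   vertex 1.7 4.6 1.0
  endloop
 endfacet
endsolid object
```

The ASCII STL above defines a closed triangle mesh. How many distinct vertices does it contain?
8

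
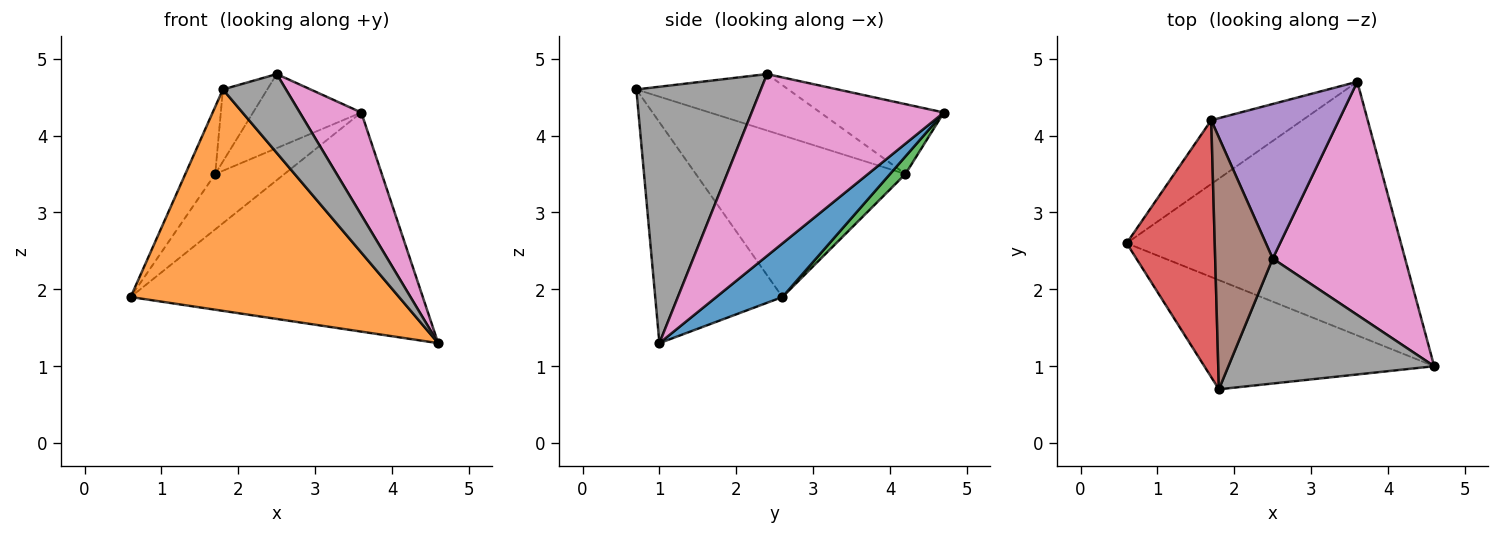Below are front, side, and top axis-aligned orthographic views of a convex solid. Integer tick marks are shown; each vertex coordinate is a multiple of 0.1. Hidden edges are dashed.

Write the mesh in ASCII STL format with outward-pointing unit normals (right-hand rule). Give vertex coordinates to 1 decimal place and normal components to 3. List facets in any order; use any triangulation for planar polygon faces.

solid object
 facet normal 0.146 0.647 -0.749
  outer loop
   vertex 3.6 4.7 4.3
   vertex 4.6 1.0 1.3
   vertex 0.6 2.6 1.9
  endloop
 endfacet
 facet normal -0.391 -0.825 -0.407
  outer loop
   vertex 1.8 0.7 4.6
   vertex 0.6 2.6 1.9
   vertex 4.6 1.0 1.3
  endloop
 endfacet
 facet normal 0.144 0.648 -0.748
  outer loop
   vertex 1.7 4.2 3.5
   vertex 3.6 4.7 4.3
   vertex 0.6 2.6 1.9
  endloop
 endfacet
 facet normal -0.871 0.124 0.475
  outer loop
   vertex 1.7 4.2 3.5
   vertex 0.6 2.6 1.9
   vertex 1.8 0.7 4.6
  endloop
 endfacet
 facet normal -0.442 0.387 0.809
  outer loop
   vertex 2.5 2.4 4.8
   vertex 3.6 4.7 4.3
   vertex 1.7 4.2 3.5
  endloop
 endfacet
 facet normal -0.686 0.200 0.699
  outer loop
   vertex 2.5 2.4 4.8
   vertex 1.7 4.2 3.5
   vertex 1.8 0.7 4.6
  endloop
 endfacet
 facet normal 0.783 -0.250 0.570
  outer loop
   vertex 2.5 2.4 4.8
   vertex 4.6 1.0 1.3
   vertex 3.6 4.7 4.3
  endloop
 endfacet
 facet normal 0.725 -0.367 0.582
  outer loop
   vertex 2.5 2.4 4.8
   vertex 1.8 0.7 4.6
   vertex 4.6 1.0 1.3
  endloop
 endfacet
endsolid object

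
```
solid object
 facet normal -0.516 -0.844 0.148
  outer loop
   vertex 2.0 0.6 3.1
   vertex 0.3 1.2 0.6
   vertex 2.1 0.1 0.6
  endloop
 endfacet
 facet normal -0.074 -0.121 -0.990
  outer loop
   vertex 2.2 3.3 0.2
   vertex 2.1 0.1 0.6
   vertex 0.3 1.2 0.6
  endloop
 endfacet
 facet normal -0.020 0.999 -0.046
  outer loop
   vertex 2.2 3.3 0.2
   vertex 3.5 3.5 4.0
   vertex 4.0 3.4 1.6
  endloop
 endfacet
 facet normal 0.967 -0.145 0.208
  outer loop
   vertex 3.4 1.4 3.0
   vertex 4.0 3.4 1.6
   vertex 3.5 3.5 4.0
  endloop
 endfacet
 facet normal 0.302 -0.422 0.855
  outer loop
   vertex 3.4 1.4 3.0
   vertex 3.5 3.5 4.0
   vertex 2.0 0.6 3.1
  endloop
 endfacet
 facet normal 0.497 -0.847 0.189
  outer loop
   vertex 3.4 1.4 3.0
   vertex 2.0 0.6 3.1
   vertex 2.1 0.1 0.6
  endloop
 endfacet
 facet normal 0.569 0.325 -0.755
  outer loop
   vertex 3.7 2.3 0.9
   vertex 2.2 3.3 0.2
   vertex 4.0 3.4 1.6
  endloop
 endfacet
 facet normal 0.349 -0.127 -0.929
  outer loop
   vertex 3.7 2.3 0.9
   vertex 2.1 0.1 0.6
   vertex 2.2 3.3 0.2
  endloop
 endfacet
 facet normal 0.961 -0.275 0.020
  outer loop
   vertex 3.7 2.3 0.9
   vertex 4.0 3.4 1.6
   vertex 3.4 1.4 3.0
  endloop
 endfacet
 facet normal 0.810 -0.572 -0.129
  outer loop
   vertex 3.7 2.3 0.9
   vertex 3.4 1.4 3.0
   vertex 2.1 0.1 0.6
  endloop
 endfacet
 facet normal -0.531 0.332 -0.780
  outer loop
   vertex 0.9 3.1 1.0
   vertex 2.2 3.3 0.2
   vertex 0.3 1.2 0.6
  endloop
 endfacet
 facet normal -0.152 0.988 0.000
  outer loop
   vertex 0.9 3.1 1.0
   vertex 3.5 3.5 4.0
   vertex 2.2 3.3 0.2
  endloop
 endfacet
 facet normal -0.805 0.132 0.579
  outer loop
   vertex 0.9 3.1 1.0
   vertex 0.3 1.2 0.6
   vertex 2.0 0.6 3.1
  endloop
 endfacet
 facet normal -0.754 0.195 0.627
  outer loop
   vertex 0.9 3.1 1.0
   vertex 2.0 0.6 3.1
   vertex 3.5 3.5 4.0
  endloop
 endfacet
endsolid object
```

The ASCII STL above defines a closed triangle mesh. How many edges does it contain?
21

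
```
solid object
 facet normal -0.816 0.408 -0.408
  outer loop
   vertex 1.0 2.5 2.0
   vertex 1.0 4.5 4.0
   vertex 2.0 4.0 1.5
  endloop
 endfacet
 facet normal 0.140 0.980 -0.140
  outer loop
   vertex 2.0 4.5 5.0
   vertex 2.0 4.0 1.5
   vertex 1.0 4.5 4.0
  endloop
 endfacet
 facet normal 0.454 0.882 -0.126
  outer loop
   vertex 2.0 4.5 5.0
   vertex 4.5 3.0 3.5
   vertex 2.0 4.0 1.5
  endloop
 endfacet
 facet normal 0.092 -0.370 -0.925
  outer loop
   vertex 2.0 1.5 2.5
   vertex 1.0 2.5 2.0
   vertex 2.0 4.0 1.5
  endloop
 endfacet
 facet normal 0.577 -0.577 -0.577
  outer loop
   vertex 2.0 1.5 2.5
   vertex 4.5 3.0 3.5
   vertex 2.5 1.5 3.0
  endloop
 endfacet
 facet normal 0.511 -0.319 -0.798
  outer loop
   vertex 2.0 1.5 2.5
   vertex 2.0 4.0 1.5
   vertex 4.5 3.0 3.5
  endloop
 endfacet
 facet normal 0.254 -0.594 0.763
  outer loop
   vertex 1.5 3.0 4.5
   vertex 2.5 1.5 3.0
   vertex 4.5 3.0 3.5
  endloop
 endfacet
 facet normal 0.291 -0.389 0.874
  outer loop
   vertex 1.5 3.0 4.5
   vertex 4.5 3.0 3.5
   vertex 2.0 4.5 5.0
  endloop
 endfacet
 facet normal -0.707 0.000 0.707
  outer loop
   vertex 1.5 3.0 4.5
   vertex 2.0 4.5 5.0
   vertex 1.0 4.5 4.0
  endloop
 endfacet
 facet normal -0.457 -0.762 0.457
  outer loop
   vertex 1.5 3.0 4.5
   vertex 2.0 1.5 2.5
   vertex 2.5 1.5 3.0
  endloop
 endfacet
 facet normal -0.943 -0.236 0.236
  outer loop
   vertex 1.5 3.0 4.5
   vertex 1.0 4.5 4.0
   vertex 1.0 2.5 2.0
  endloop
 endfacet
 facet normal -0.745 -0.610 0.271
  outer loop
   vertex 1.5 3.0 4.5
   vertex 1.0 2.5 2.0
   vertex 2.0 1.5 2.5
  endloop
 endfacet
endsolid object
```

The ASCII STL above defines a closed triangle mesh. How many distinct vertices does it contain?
8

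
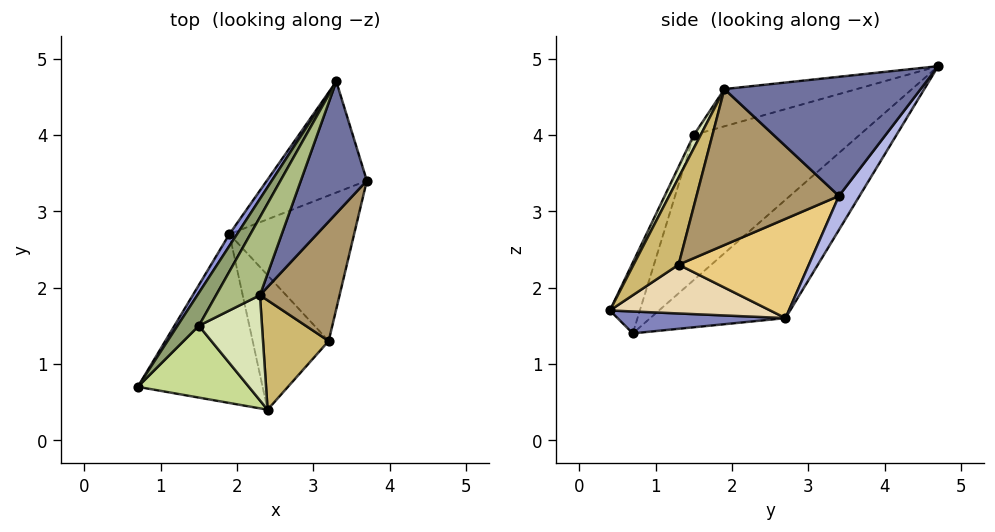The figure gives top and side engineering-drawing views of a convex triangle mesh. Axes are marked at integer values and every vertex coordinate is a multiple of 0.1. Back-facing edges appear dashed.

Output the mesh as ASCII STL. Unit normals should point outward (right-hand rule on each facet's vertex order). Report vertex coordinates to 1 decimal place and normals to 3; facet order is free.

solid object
 facet normal 0.822 -0.342 0.455
  outer loop
   vertex 2.3 1.9 4.6
   vertex 3.7 3.4 3.2
   vertex 3.3 4.7 4.9
  endloop
 endfacet
 facet normal 0.173 -0.005 -0.985
  outer loop
   vertex 1.9 2.7 1.6
   vertex 2.4 0.4 1.7
   vertex 0.7 0.7 1.4
  endloop
 endfacet
 facet normal -0.859 0.510 0.055
  outer loop
   vertex 1.9 2.7 1.6
   vertex 0.7 0.7 1.4
   vertex 3.3 4.7 4.9
  endloop
 endfacet
 facet normal 0.193 0.801 -0.567
  outer loop
   vertex 1.9 2.7 1.6
   vertex 3.3 4.7 4.9
   vertex 3.7 3.4 3.2
  endloop
 endfacet
 facet normal -0.879 0.458 0.130
  outer loop
   vertex 1.5 1.5 4.0
   vertex 3.3 4.7 4.9
   vertex 0.7 0.7 1.4
  endloop
 endfacet
 facet normal -0.640 0.148 0.754
  outer loop
   vertex 1.5 1.5 4.0
   vertex 2.3 1.9 4.6
   vertex 3.3 4.7 4.9
  endloop
 endfacet
 facet normal -0.222 -0.911 0.349
  outer loop
   vertex 1.5 1.5 4.0
   vertex 0.7 0.7 1.4
   vertex 2.4 0.4 1.7
  endloop
 endfacet
 facet normal 0.096 -0.883 0.460
  outer loop
   vertex 1.5 1.5 4.0
   vertex 2.4 0.4 1.7
   vertex 2.3 1.9 4.6
  endloop
 endfacet
 facet normal 0.825 -0.377 0.421
  outer loop
   vertex 3.2 1.3 2.3
   vertex 3.7 3.4 3.2
   vertex 2.3 1.9 4.6
  endloop
 endfacet
 facet normal 0.534 -0.743 0.403
  outer loop
   vertex 3.2 1.3 2.3
   vertex 2.3 1.9 4.6
   vertex 2.4 0.4 1.7
  endloop
 endfacet
 facet normal 0.612 0.184 -0.769
  outer loop
   vertex 3.2 1.3 2.3
   vertex 1.9 2.7 1.6
   vertex 3.7 3.4 3.2
  endloop
 endfacet
 facet normal 0.538 0.081 -0.839
  outer loop
   vertex 3.2 1.3 2.3
   vertex 2.4 0.4 1.7
   vertex 1.9 2.7 1.6
  endloop
 endfacet
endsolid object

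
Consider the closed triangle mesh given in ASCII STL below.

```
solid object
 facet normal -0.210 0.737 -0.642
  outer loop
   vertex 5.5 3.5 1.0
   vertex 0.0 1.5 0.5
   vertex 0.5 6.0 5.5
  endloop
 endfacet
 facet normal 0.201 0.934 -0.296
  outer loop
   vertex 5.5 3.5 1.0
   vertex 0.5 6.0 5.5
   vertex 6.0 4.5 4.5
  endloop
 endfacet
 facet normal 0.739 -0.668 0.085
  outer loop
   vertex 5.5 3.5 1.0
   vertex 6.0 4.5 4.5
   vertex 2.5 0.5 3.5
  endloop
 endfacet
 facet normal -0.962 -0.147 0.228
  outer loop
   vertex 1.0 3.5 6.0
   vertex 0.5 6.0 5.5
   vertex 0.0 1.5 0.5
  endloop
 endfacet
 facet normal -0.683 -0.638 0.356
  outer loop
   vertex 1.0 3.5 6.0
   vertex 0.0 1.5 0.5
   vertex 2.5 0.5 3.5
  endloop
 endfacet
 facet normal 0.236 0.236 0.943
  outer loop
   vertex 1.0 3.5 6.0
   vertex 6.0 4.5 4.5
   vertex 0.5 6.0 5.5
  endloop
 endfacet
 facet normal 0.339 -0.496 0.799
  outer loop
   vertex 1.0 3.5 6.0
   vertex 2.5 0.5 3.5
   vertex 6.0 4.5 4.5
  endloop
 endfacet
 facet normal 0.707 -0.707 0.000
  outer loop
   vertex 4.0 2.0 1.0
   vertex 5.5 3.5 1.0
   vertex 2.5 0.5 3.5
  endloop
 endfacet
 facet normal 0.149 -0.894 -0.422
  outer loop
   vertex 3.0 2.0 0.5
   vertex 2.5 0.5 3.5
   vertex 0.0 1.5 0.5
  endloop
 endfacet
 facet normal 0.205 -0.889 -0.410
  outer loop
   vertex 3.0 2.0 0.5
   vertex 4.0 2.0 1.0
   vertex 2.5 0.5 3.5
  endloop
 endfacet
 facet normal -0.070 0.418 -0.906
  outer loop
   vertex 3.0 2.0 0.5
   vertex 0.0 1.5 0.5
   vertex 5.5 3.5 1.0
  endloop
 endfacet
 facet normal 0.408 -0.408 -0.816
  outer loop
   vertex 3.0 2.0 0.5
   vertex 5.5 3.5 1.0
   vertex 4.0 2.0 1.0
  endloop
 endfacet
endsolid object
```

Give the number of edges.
18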